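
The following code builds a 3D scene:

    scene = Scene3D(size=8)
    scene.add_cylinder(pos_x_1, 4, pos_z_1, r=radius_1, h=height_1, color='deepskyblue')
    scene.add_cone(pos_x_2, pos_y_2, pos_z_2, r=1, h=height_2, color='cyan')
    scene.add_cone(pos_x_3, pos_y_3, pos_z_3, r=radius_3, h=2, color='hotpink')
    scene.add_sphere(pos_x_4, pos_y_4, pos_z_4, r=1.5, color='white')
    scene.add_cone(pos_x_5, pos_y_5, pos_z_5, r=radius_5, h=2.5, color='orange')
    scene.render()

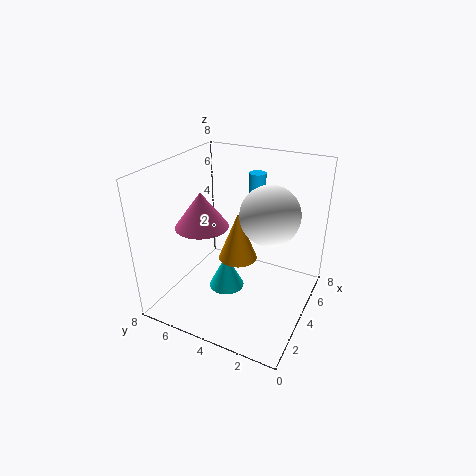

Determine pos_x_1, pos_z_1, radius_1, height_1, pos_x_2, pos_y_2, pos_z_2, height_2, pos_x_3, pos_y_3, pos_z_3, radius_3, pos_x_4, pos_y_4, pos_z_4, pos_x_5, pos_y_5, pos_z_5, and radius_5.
pos_x_1 = 6.5; pos_z_1 = 5; radius_1 = 0.5; height_1 = 2; pos_x_2 = 3.5; pos_y_2 = 4.5; pos_z_2 = 1; height_2 = 2; pos_x_3 = 3.5; pos_y_3 = 6; pos_z_3 = 4.5; radius_3 = 1.5; pos_x_4 = 3.5; pos_y_4 = 2; pos_z_4 = 6; pos_x_5 = 3; pos_y_5 = 3.5; pos_z_5 = 3.5; radius_5 = 1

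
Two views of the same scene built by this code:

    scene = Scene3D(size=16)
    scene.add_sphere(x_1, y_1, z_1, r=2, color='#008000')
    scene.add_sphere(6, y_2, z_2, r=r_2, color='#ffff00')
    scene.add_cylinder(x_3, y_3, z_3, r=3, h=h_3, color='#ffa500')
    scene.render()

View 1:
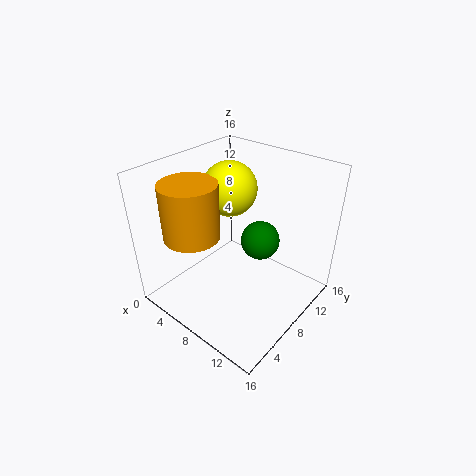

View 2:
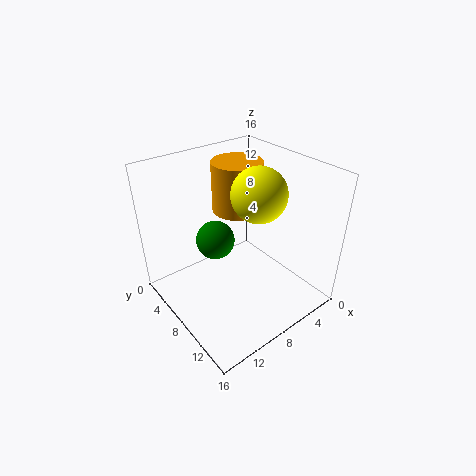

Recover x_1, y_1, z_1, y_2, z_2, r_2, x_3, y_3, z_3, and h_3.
x_1 = 11, y_1 = 8, z_1 = 9, y_2 = 9, z_2 = 13, r_2 = 3, x_3 = 5, y_3 = 4, z_3 = 9, h_3 = 6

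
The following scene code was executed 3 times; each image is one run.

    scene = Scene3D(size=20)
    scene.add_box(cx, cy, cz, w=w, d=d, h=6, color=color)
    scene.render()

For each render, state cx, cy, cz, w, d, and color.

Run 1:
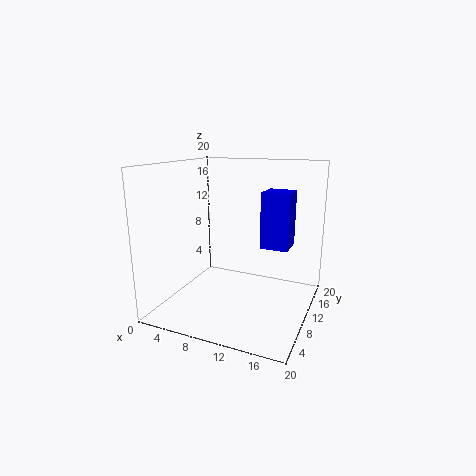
cx = 16; cy = 2; cz = 12; w = 3; d = 3; color = 'blue'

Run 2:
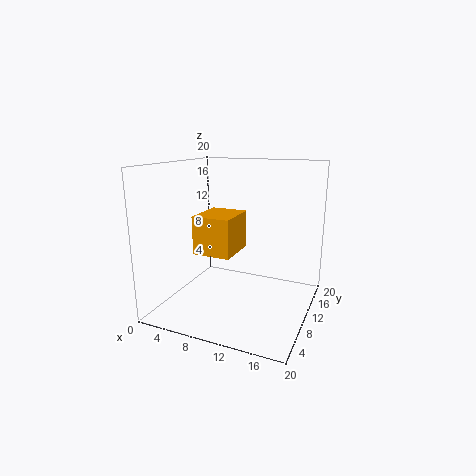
cx = 2; cy = 11; cz = 6; w = 6; d = 7; color = 'orange'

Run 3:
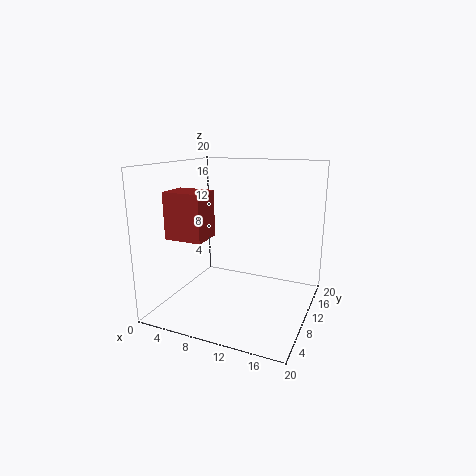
cx = 3; cy = 3; cz = 11; w = 5; d = 4; color = 'brown'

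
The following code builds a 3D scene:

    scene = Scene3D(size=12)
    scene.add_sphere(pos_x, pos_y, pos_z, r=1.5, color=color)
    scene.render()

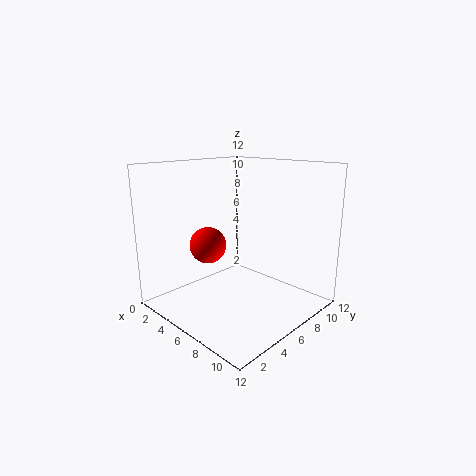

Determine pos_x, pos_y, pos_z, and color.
pos_x = 4.5, pos_y = 4, pos_z = 5.5, color = 'red'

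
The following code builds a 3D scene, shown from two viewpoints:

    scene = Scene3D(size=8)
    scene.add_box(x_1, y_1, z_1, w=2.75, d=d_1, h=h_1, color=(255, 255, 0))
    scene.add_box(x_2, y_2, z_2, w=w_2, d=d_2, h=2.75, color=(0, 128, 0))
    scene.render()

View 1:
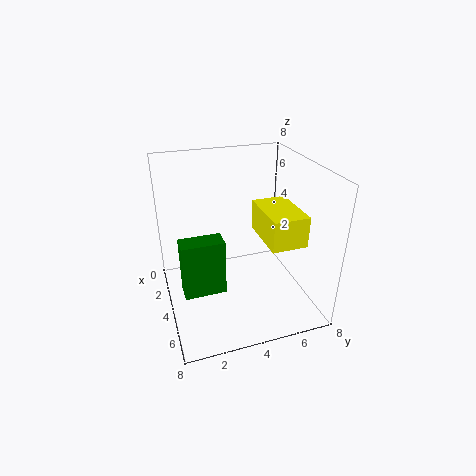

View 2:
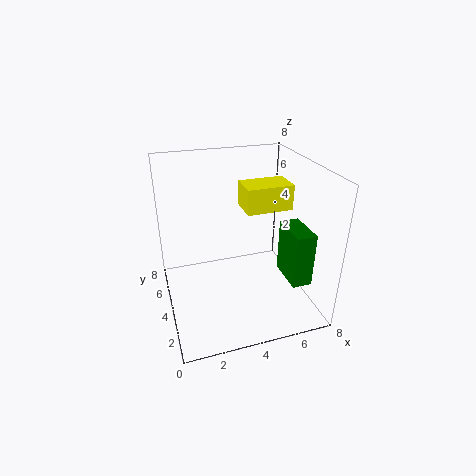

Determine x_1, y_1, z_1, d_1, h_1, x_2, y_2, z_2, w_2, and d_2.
x_1 = 4.75; y_1 = 4.5; z_1 = 5; d_1 = 1.75; h_1 = 1.5; x_2 = 5.75; y_2 = 0.5; z_2 = 2.75; w_2 = 1; d_2 = 2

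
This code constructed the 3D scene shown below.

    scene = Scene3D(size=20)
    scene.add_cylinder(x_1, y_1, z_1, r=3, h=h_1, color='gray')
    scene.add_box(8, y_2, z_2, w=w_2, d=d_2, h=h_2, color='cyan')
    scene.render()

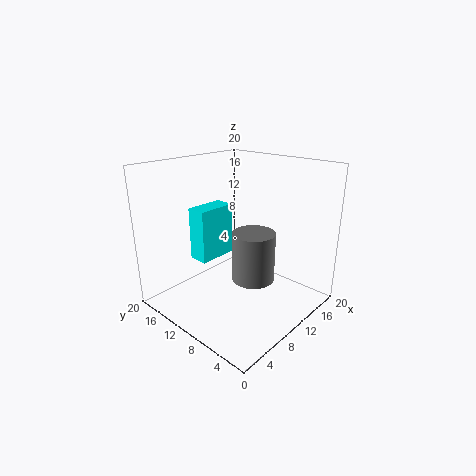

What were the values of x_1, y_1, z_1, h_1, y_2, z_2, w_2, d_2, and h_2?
x_1 = 11, y_1 = 8, z_1 = 4, h_1 = 7, y_2 = 15, z_2 = 5, w_2 = 6, d_2 = 3, h_2 = 8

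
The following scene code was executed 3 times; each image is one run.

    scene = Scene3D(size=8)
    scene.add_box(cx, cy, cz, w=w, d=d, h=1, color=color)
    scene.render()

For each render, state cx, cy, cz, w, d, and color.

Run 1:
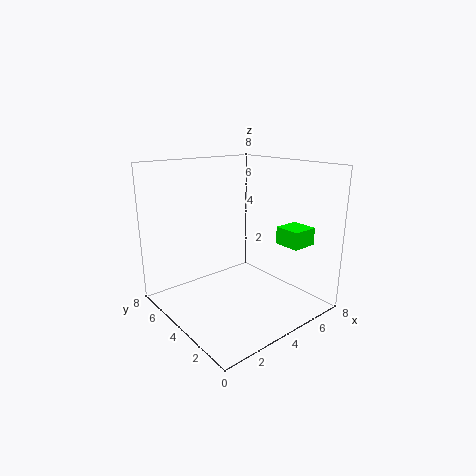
cx = 6, cy = 1.5, cz = 3.5, w = 1.5, d = 1.5, color = 'lime'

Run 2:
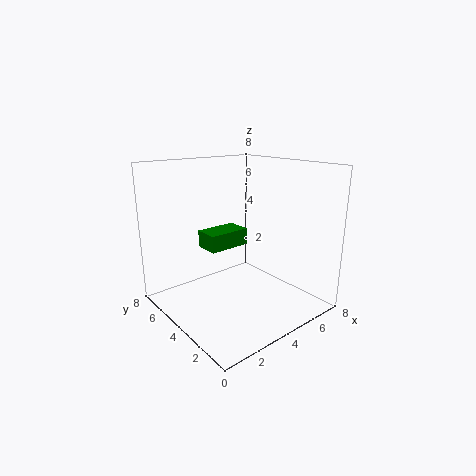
cx = 3, cy = 5, cz = 3, w = 2.5, d = 1.5, color = 'green'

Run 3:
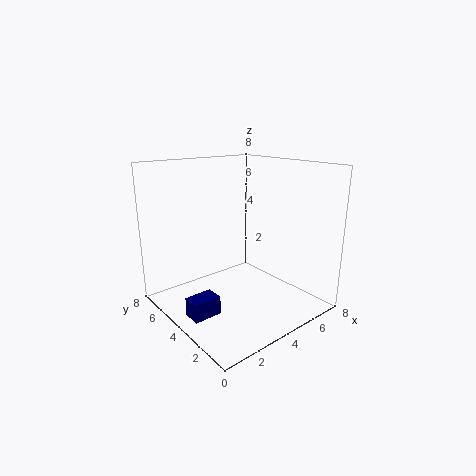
cx = 0.5, cy = 3, cz = 0.5, w = 1.5, d = 1, color = 'navy'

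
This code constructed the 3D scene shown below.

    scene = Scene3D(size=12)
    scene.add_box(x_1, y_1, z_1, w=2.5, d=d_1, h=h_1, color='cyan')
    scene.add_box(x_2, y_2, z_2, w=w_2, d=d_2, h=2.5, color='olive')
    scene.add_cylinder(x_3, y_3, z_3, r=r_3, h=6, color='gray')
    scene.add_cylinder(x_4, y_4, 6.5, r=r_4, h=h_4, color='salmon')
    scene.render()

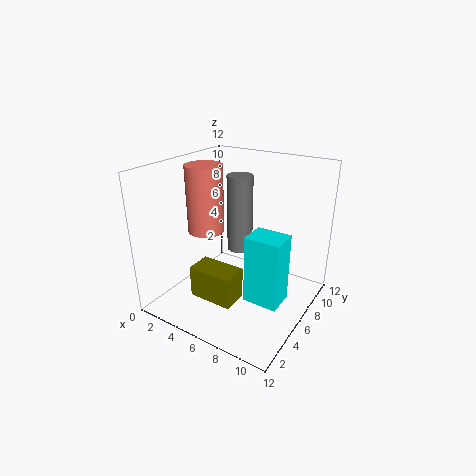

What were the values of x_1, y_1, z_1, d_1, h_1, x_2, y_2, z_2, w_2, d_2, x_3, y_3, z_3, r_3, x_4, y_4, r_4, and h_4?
x_1 = 9; y_1 = 2; z_1 = 3.5; d_1 = 2; h_1 = 5; x_2 = 4.5; y_2 = 1.5; z_2 = 2.5; w_2 = 3.5; d_2 = 2; x_3 = 6.5; y_3 = 5.5; z_3 = 5.5; r_3 = 1; x_4 = 3.5; y_4 = 5; r_4 = 1.5; h_4 = 5.5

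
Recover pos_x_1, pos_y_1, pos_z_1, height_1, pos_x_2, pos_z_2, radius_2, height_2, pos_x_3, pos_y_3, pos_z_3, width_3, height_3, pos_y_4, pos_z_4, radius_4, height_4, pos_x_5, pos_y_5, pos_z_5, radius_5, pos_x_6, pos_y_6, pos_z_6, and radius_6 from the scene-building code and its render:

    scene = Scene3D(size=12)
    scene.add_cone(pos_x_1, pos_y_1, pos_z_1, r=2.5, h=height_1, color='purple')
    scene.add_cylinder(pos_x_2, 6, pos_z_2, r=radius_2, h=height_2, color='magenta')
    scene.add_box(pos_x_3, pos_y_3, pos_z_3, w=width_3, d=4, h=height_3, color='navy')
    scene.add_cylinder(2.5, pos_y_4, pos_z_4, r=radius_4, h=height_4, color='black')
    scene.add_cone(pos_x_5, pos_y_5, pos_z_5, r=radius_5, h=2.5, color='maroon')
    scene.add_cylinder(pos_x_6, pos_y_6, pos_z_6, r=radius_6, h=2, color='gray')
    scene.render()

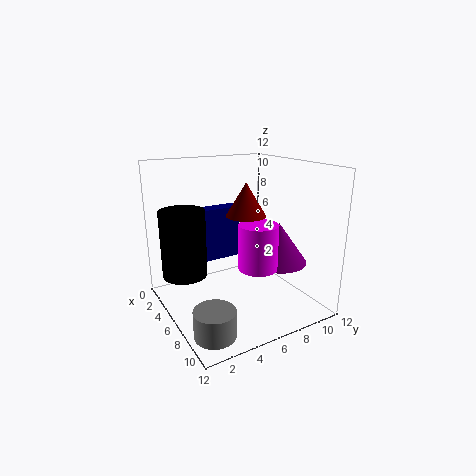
pos_x_1 = 7
pos_y_1 = 9.5
pos_z_1 = 3.5
height_1 = 3.5
pos_x_2 = 9
pos_z_2 = 4.5
radius_2 = 1.5
height_2 = 3.5
pos_x_3 = 0.5
pos_y_3 = 4.5
pos_z_3 = 2.5
width_3 = 1.5
height_3 = 5
pos_y_4 = 2.5
pos_z_4 = 2
radius_4 = 2
height_4 = 6
pos_x_5 = 8
pos_y_5 = 5.5
pos_z_5 = 8.5
radius_5 = 1.5
pos_x_6 = 10.5
pos_y_6 = 1.5
pos_z_6 = 1
radius_6 = 1.5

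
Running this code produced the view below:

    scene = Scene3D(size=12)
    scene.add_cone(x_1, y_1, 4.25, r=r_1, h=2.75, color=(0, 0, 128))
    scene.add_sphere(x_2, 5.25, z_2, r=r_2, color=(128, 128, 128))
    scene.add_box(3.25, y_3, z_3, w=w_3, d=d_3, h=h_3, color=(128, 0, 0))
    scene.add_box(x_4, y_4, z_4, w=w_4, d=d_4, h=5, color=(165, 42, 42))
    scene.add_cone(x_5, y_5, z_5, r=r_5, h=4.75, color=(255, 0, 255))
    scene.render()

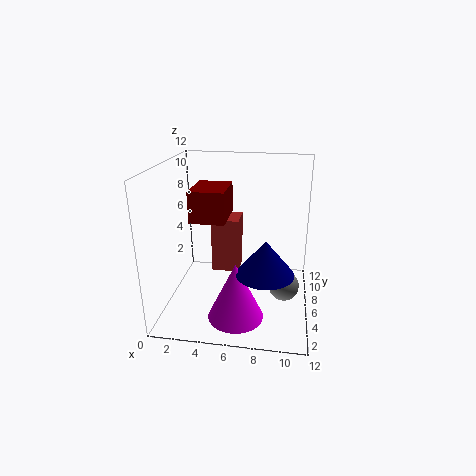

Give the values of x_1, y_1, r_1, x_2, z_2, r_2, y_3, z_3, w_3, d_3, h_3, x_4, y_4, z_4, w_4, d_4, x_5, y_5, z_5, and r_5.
x_1 = 8.5
y_1 = 3.5
r_1 = 2.25
x_2 = 10
z_2 = 2.25
r_2 = 1.25
y_3 = 1.75
z_3 = 8.75
w_3 = 2.5
d_3 = 3.25
h_3 = 2.25
x_4 = 3.25
y_4 = 7.75
z_4 = 1.75
w_4 = 2.5
d_4 = 2.5
x_5 = 6.25
y_5 = 3.25
z_5 = 0.25
r_5 = 2.25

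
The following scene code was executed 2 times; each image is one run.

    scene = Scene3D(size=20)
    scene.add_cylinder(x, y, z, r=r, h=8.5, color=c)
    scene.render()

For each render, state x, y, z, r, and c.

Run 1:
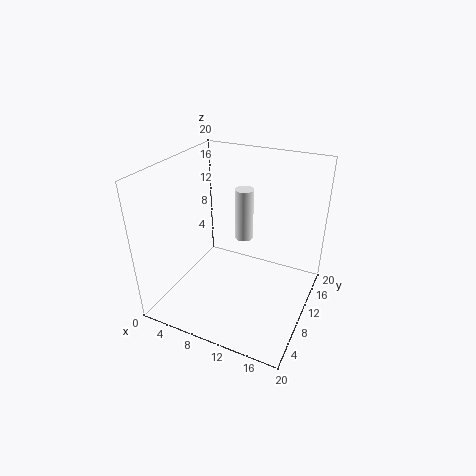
x = 7.5; y = 17.5; z = 5.5; r = 1.5; c = 'white'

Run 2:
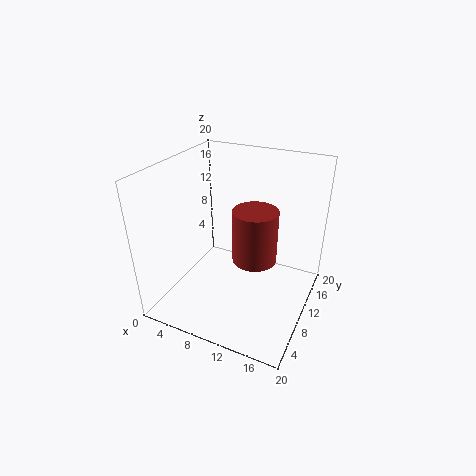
x = 10.5; y = 15; z = 3.5; r = 3.5; c = 'brown'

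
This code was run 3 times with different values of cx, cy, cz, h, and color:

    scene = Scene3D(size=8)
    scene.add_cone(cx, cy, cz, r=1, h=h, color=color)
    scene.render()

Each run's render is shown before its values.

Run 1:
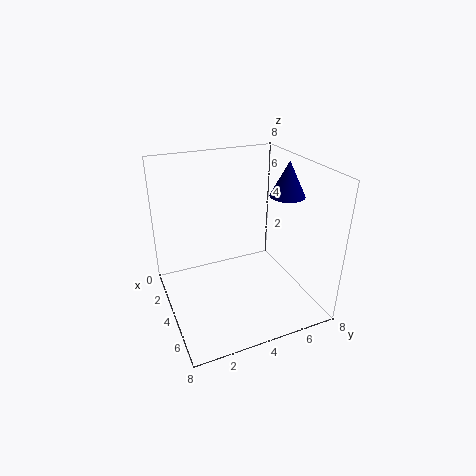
cx = 4
cy = 7
cz = 6
h = 2
color = 'navy'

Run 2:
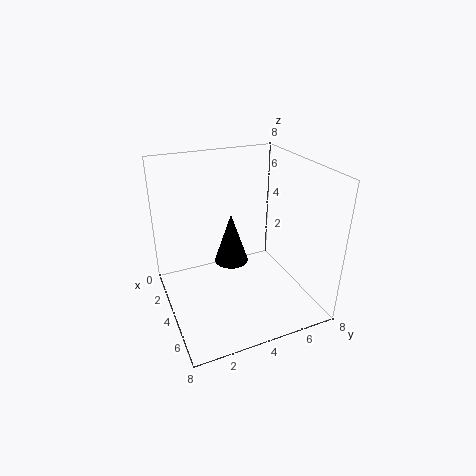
cx = 3
cy = 4
cz = 2
h = 3
color = 'black'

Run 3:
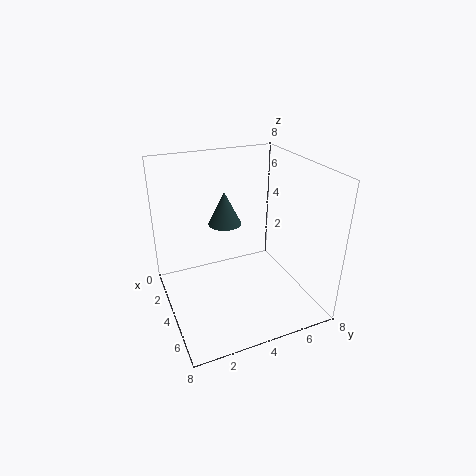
cx = 2
cy = 4
cz = 4
h = 2
color = 'darkslategray'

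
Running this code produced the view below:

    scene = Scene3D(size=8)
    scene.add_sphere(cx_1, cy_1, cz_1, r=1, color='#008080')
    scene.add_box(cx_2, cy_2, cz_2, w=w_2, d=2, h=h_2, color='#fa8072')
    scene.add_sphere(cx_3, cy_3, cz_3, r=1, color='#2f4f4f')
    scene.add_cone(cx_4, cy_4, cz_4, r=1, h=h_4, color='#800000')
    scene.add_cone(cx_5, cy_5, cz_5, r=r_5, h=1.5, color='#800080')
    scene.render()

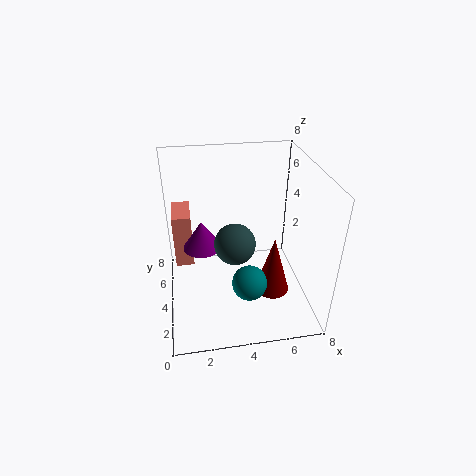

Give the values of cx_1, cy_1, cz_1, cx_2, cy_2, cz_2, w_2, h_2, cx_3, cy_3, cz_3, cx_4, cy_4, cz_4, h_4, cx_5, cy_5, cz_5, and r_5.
cx_1 = 4.5
cy_1 = 3
cz_1 = 1.5
cx_2 = 0.5
cy_2 = 4
cz_2 = 2.5
w_2 = 1
h_2 = 3
cx_3 = 3.5
cy_3 = 2
cz_3 = 5
cx_4 = 6
cy_4 = 3.5
cz_4 = 0.5
h_4 = 3.5
cx_5 = 2
cy_5 = 3.5
cz_5 = 4
r_5 = 1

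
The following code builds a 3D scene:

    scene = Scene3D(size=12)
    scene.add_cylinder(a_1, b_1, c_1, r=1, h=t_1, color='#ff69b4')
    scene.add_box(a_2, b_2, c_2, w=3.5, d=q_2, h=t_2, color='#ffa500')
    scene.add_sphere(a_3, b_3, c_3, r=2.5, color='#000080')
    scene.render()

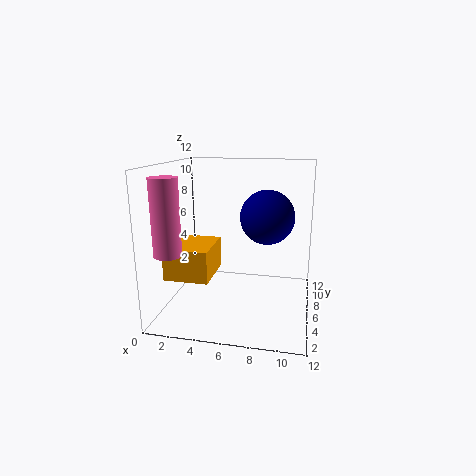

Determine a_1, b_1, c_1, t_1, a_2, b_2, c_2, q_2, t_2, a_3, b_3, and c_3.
a_1 = 2, b_1 = 1, c_1 = 6, t_1 = 5.5, a_2 = 1, b_2 = 2, c_2 = 3.5, q_2 = 4, t_2 = 2.5, a_3 = 8, b_3 = 9.5, c_3 = 7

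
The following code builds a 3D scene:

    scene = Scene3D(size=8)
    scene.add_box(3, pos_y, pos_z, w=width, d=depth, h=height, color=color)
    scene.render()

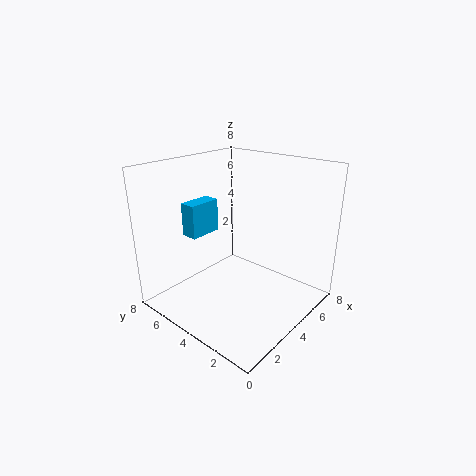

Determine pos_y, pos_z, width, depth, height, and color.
pos_y = 6.5
pos_z = 3.5
width = 2
depth = 1
height = 2
color = 'deepskyblue'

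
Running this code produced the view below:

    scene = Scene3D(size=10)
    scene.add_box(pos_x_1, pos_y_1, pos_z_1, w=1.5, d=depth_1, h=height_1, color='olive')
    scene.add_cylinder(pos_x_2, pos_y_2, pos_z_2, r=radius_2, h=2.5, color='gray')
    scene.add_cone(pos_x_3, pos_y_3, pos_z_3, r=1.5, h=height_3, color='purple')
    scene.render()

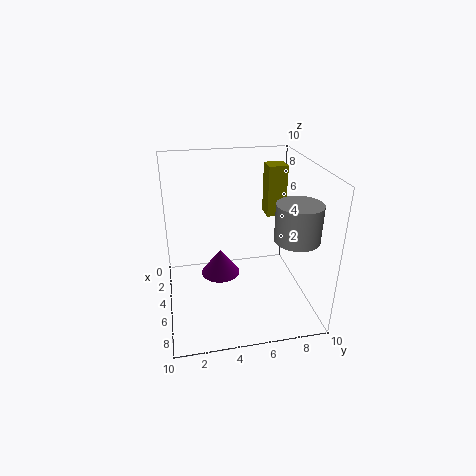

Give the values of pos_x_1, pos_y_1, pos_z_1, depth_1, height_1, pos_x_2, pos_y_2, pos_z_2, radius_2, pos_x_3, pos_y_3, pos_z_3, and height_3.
pos_x_1 = 0.5; pos_y_1 = 8; pos_z_1 = 5; depth_1 = 1.5; height_1 = 4; pos_x_2 = 7; pos_y_2 = 8.5; pos_z_2 = 5.5; radius_2 = 1.5; pos_x_3 = 3; pos_y_3 = 4; pos_z_3 = 1; height_3 = 2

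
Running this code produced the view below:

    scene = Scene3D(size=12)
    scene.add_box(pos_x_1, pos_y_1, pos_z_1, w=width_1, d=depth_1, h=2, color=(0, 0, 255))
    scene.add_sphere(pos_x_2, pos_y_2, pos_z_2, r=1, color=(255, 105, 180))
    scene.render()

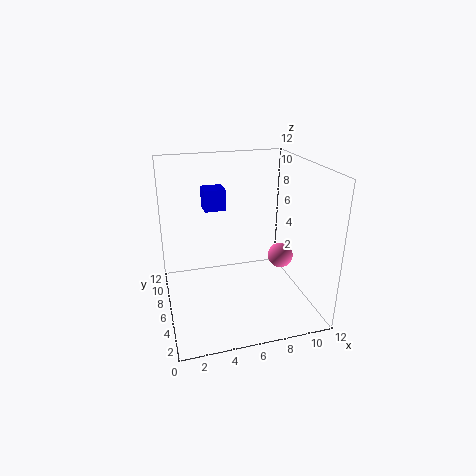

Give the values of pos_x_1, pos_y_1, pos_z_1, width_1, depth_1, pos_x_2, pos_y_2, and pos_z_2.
pos_x_1 = 4
pos_y_1 = 10
pos_z_1 = 7
width_1 = 2
depth_1 = 2
pos_x_2 = 9
pos_y_2 = 4
pos_z_2 = 5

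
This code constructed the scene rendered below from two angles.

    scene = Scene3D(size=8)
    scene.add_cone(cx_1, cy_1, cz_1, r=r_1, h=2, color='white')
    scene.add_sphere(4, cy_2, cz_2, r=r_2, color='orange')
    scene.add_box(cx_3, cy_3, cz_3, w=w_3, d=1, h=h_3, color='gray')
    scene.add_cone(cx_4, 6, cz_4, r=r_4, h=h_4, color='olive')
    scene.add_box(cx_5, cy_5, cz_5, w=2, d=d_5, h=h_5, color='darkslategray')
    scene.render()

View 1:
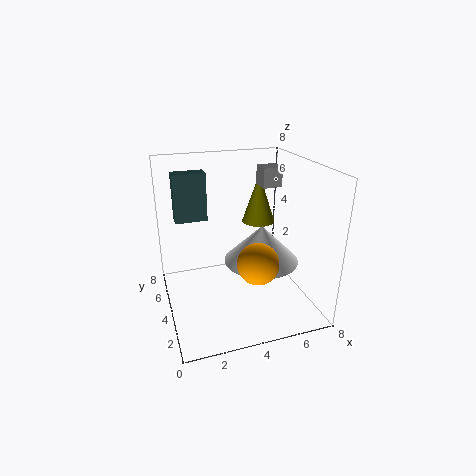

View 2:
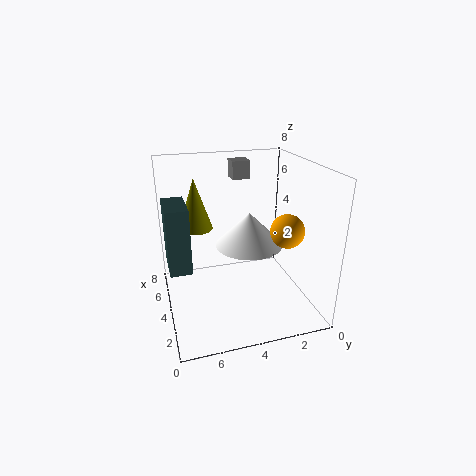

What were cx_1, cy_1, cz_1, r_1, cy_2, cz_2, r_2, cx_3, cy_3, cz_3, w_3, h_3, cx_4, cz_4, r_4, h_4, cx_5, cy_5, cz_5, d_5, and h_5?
cx_1 = 5; cy_1 = 3; cz_1 = 3; r_1 = 2; cy_2 = 1; cz_2 = 4; r_2 = 1; cx_3 = 5; cy_3 = 3; cz_3 = 7; w_3 = 1; h_3 = 1; cx_4 = 6; cz_4 = 4; r_4 = 1; h_4 = 3; cx_5 = 1; cy_5 = 7; cz_5 = 4; d_5 = 1; h_5 = 3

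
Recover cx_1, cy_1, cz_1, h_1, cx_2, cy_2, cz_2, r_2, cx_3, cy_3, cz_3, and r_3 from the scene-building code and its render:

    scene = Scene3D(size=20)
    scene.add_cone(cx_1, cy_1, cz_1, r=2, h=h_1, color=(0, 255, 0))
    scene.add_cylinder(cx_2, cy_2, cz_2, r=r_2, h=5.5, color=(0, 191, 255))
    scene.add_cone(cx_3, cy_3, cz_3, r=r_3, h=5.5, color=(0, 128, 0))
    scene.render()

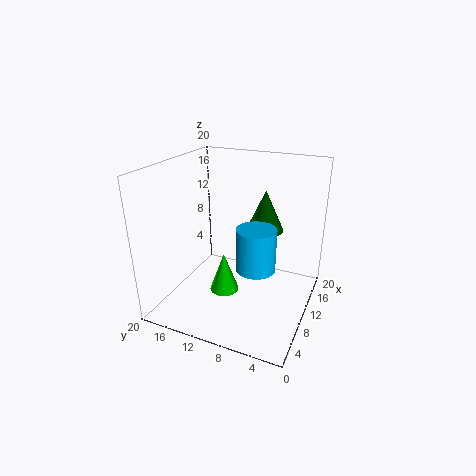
cx_1 = 7.5, cy_1 = 11, cz_1 = 3, h_1 = 5.5, cx_2 = 6.5, cy_2 = 6, cz_2 = 8, r_2 = 2.5, cx_3 = 11, cy_3 = 6.5, cz_3 = 11.5, r_3 = 2.5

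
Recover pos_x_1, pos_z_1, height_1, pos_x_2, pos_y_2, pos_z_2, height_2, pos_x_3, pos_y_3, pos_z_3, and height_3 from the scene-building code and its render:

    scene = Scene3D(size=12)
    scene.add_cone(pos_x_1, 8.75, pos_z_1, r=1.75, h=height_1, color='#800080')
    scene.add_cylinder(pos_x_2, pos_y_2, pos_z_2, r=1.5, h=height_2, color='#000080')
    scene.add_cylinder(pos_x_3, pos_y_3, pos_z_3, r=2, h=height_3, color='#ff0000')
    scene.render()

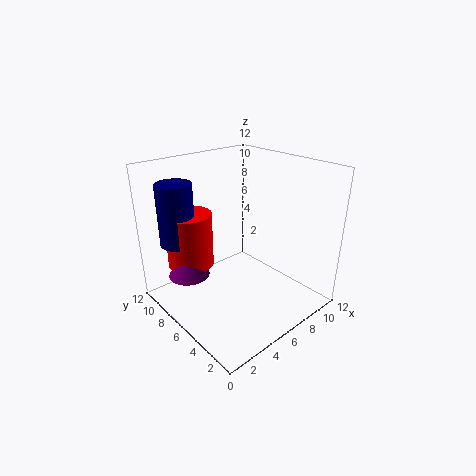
pos_x_1 = 2.75; pos_z_1 = 2.5; height_1 = 3; pos_x_2 = 2.5; pos_y_2 = 9.75; pos_z_2 = 5.25; height_2 = 5.25; pos_x_3 = 3.5; pos_y_3 = 9.5; pos_z_3 = 3; height_3 = 4.75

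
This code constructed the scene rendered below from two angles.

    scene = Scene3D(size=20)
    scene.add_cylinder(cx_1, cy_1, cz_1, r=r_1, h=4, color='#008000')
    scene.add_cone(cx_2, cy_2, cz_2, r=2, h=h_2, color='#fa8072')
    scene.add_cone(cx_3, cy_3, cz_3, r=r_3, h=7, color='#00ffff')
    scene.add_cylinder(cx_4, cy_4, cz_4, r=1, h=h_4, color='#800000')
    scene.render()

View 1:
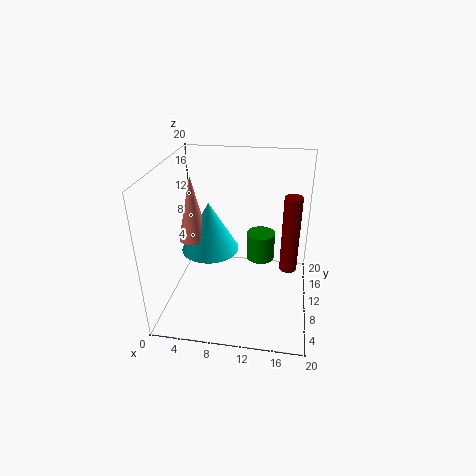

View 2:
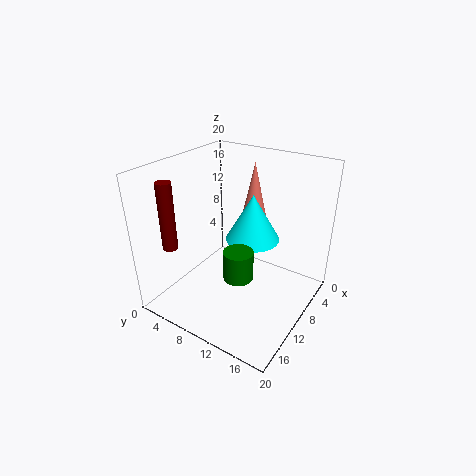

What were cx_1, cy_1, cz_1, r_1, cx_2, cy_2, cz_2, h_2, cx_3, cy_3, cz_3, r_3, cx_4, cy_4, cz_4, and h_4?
cx_1 = 13, cy_1 = 12, cz_1 = 6, r_1 = 2, cx_2 = 4, cy_2 = 9, cz_2 = 10, h_2 = 9, cx_3 = 6, cy_3 = 10, cz_3 = 8, r_3 = 4, cx_4 = 17, cy_4 = 4, cz_4 = 10, h_4 = 9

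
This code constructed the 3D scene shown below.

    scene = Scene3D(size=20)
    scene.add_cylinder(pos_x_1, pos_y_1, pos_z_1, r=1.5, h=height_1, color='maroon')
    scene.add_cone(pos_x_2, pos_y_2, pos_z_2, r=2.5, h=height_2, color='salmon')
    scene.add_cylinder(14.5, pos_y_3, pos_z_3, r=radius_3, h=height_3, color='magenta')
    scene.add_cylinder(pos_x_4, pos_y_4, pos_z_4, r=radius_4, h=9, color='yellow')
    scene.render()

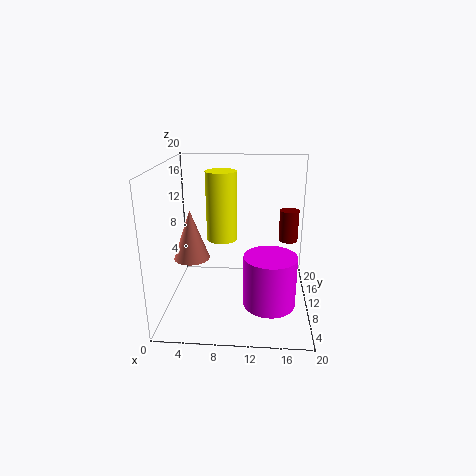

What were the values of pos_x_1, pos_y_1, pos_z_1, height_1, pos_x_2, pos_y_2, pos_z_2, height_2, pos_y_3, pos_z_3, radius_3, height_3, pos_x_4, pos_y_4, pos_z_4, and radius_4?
pos_x_1 = 17.5, pos_y_1 = 17, pos_z_1 = 7, height_1 = 5, pos_x_2 = 3.5, pos_y_2 = 9.5, pos_z_2 = 7, height_2 = 7, pos_y_3 = 6.5, pos_z_3 = 2, radius_3 = 3.5, height_3 = 7, pos_x_4 = 8, pos_y_4 = 8.5, pos_z_4 = 10.5, radius_4 = 2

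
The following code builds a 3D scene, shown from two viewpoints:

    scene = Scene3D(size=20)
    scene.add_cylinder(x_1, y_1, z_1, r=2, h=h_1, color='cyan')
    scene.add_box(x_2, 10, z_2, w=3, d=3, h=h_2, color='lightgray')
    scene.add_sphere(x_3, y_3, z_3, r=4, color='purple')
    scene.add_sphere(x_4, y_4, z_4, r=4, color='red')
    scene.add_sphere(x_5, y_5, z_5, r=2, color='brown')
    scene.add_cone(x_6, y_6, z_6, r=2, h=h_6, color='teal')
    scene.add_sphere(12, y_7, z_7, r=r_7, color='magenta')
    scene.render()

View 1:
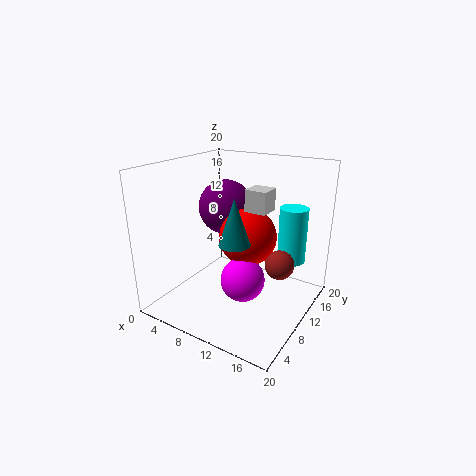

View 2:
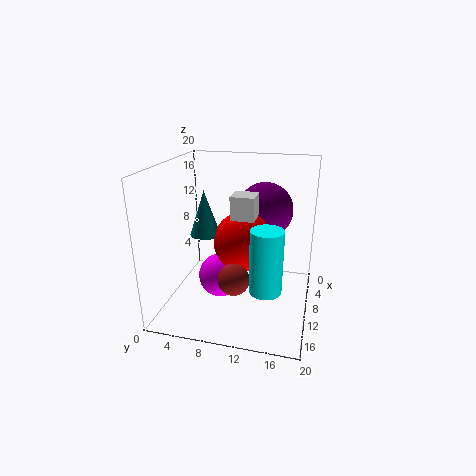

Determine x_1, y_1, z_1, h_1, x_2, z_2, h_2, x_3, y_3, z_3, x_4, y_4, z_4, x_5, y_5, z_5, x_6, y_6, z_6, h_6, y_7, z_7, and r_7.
x_1 = 16; y_1 = 15; z_1 = 6; h_1 = 8; x_2 = 11; z_2 = 14; h_2 = 3; x_3 = 6; y_3 = 13; z_3 = 13; x_4 = 11; y_4 = 11; z_4 = 10; x_5 = 16; y_5 = 11; z_5 = 7; x_6 = 12; y_6 = 6; z_6 = 11; h_6 = 6; y_7 = 8; z_7 = 5; r_7 = 3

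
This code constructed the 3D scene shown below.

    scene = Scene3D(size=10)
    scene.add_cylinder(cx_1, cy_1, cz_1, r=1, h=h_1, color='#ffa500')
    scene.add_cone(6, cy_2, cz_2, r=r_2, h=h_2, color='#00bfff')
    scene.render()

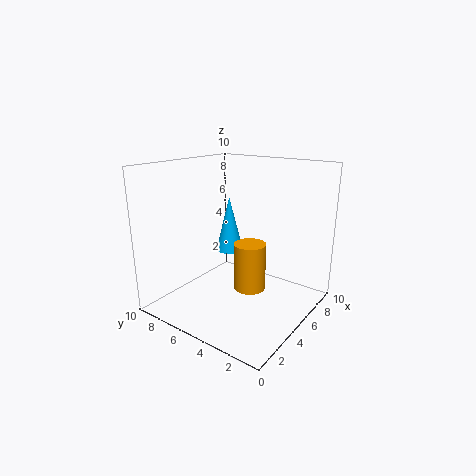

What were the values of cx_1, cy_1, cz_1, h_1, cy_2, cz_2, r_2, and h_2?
cx_1 = 3.5; cy_1 = 3; cz_1 = 2.5; h_1 = 3; cy_2 = 6.5; cz_2 = 3.5; r_2 = 1; h_2 = 4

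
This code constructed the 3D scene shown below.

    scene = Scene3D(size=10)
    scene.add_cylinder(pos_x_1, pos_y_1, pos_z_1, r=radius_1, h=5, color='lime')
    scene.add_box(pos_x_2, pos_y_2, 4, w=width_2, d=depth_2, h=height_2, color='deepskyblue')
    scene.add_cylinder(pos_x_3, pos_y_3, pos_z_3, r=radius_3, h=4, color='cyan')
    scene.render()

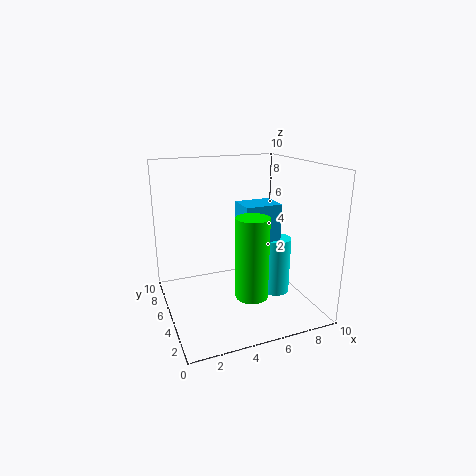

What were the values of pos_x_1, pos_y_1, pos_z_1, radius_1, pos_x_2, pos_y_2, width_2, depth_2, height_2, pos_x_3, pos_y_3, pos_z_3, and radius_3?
pos_x_1 = 4.5
pos_y_1 = 1.5
pos_z_1 = 2.5
radius_1 = 1
pos_x_2 = 5
pos_y_2 = 3.5
width_2 = 2.5
depth_2 = 2
height_2 = 3.5
pos_x_3 = 7.5
pos_y_3 = 4
pos_z_3 = 1
radius_3 = 1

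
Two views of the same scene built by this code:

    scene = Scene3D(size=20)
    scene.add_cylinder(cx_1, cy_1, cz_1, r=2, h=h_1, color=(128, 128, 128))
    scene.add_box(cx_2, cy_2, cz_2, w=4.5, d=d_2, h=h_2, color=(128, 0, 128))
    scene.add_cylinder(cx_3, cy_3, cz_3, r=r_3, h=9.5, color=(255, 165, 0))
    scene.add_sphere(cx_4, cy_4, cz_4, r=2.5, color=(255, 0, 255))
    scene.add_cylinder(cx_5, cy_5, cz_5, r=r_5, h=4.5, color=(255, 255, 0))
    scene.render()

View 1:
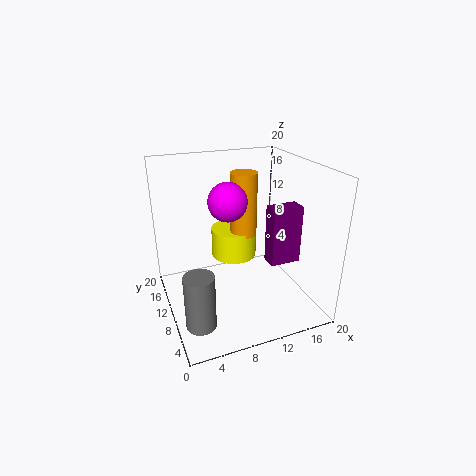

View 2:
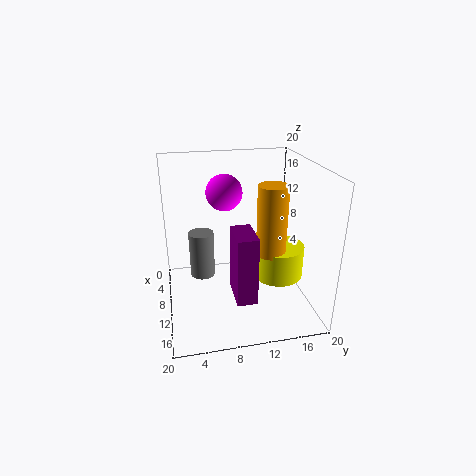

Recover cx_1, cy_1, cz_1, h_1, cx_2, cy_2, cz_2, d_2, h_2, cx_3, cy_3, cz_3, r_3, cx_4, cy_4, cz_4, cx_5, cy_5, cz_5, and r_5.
cx_1 = 3, cy_1 = 5.5, cz_1 = 0.5, h_1 = 7.5, cx_2 = 14.5, cy_2 = 8, cz_2 = 5.5, d_2 = 2.5, h_2 = 8.5, cx_3 = 12.5, cy_3 = 14, cz_3 = 8.5, r_3 = 2, cx_4 = 8, cy_4 = 8.5, cz_4 = 16, cx_5 = 11.5, cy_5 = 15.5, cz_5 = 4.5, r_5 = 3.5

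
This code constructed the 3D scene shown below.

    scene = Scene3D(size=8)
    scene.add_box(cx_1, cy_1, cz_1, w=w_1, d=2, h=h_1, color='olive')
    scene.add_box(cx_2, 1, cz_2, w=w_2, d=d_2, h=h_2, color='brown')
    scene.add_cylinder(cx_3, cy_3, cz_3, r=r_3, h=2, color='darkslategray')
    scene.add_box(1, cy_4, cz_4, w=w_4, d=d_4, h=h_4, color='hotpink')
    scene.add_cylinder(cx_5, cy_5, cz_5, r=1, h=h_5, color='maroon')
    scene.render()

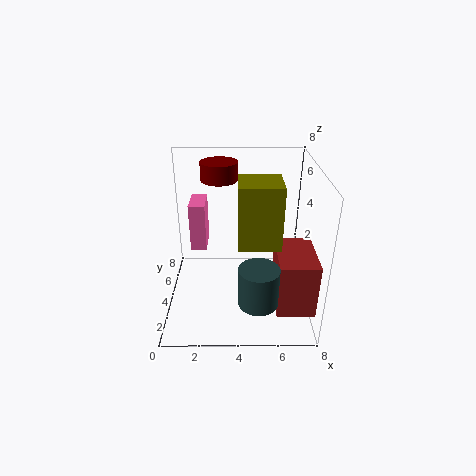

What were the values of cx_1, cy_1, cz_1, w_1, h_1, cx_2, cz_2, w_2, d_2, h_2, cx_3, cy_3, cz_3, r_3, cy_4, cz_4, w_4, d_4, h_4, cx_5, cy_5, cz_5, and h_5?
cx_1 = 4
cy_1 = 1
cz_1 = 5
w_1 = 2
h_1 = 3
cx_2 = 6
cz_2 = 1
w_2 = 2
d_2 = 3
h_2 = 3
cx_3 = 5
cy_3 = 1
cz_3 = 2
r_3 = 1
cy_4 = 6
cz_4 = 2
w_4 = 1
d_4 = 2
h_4 = 3
cx_5 = 3
cy_5 = 5
cz_5 = 7
h_5 = 1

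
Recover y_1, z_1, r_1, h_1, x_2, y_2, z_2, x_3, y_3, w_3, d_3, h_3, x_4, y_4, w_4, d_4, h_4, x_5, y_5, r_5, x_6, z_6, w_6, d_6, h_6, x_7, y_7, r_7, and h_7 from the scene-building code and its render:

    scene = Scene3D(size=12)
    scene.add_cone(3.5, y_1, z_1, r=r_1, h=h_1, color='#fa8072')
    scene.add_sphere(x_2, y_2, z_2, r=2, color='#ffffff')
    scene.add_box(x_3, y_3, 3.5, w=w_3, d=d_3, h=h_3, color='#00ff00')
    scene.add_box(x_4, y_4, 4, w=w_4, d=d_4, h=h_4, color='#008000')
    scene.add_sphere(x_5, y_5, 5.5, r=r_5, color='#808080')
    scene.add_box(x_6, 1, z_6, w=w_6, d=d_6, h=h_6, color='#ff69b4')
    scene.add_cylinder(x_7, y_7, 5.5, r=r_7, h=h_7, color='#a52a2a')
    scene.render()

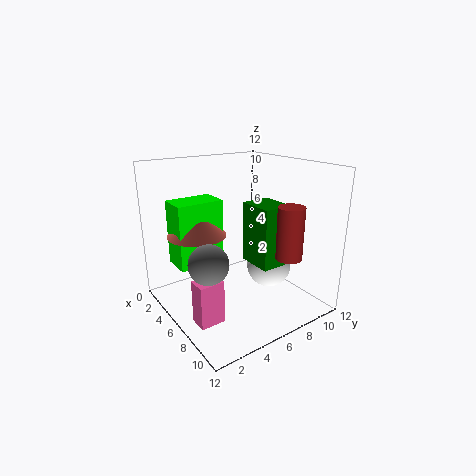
y_1 = 3.5
z_1 = 6
r_1 = 2.5
h_1 = 2.5
x_2 = 6
y_2 = 9.5
z_2 = 2.5
x_3 = 2
y_3 = 1.5
w_3 = 2.5
d_3 = 4
h_3 = 5.5
x_4 = 6
y_4 = 6.5
w_4 = 3
d_4 = 2.5
h_4 = 5
x_5 = 8
y_5 = 2
r_5 = 1.5
x_6 = 7
z_6 = 0.5
w_6 = 1.5
d_6 = 2
h_6 = 3.5
x_7 = 10.5
y_7 = 7.5
r_7 = 1
h_7 = 4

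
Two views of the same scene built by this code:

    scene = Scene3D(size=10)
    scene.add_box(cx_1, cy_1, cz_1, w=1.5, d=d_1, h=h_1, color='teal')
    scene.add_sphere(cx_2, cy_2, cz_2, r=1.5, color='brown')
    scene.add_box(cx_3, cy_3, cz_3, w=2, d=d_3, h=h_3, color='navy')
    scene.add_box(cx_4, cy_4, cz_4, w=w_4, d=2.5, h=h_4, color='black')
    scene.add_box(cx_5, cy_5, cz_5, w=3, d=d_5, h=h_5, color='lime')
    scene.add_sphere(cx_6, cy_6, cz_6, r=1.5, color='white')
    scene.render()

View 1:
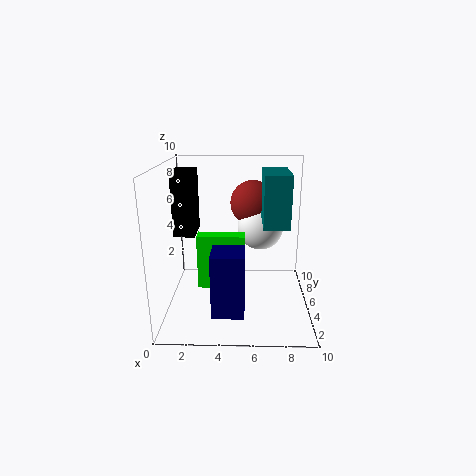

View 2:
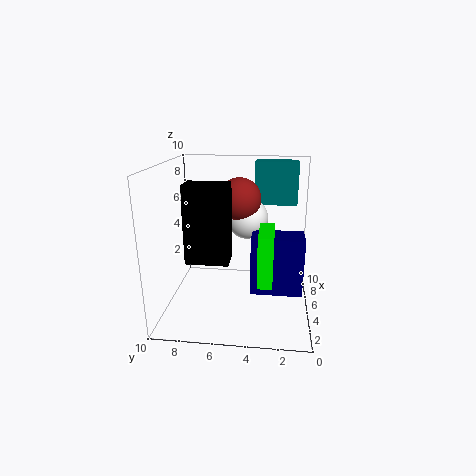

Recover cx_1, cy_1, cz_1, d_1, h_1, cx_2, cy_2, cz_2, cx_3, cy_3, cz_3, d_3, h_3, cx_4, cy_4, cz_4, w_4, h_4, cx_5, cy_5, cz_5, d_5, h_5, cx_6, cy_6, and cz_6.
cx_1 = 6.5; cy_1 = 1; cz_1 = 7; d_1 = 3; h_1 = 3; cx_2 = 6; cy_2 = 5; cz_2 = 7.5; cx_3 = 3.5; cy_3 = 0.5; cz_3 = 1.5; d_3 = 3.5; h_3 = 4; cx_4 = 0.5; cy_4 = 5; cz_4 = 5; w_4 = 1.5; h_4 = 4.5; cx_5 = 2.5; cy_5 = 2.5; cz_5 = 2.5; d_5 = 1; h_5 = 3.5; cx_6 = 6.5; cy_6 = 4.5; cz_6 = 6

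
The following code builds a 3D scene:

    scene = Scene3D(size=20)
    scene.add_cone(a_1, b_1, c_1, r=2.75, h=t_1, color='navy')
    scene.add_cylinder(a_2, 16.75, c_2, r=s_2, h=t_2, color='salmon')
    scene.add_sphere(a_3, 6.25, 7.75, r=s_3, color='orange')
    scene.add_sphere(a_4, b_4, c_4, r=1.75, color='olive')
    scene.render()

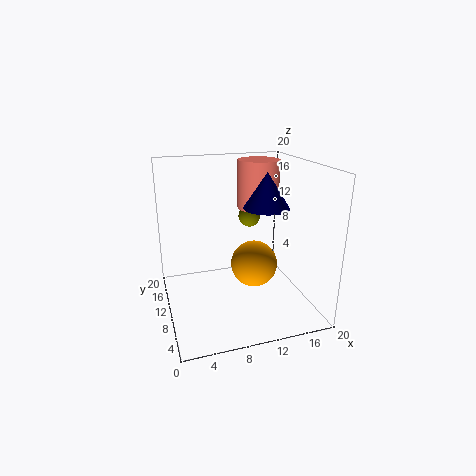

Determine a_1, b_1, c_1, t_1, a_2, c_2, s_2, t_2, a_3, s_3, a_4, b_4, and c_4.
a_1 = 11.75, b_1 = 4.5, c_1 = 15.75, t_1 = 4.25, a_2 = 15.5, c_2 = 12, s_2 = 3.25, t_2 = 7.5, a_3 = 11, s_3 = 3, a_4 = 14.25, b_4 = 17.25, c_4 = 10.5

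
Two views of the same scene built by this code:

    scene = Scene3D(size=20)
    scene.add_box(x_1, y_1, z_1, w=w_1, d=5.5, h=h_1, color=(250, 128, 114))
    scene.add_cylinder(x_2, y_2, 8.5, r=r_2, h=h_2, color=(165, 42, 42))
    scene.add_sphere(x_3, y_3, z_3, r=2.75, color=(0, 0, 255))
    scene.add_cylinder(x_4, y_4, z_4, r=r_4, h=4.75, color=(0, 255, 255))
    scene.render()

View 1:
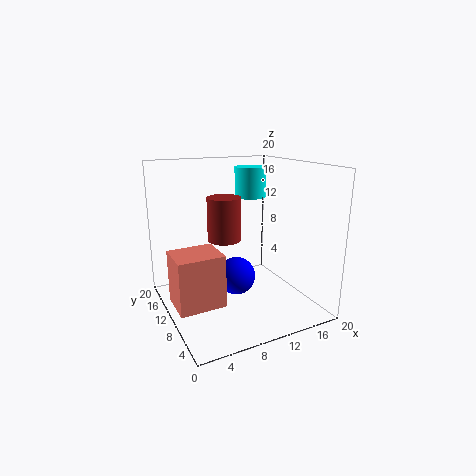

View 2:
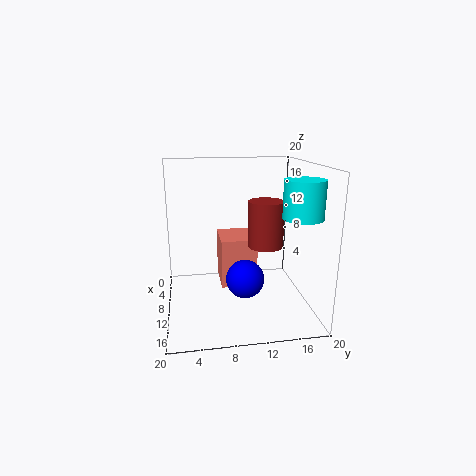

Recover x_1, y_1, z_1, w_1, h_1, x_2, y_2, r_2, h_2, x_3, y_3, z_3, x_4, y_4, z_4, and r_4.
x_1 = 0.75, y_1 = 8, z_1 = 1, w_1 = 6.5, h_1 = 7.5, x_2 = 9.75, y_2 = 14, r_2 = 2.5, h_2 = 6.5, x_3 = 10.25, y_3 = 11, z_3 = 3.75, x_4 = 15.75, y_4 = 17, z_4 = 14, r_4 = 2.5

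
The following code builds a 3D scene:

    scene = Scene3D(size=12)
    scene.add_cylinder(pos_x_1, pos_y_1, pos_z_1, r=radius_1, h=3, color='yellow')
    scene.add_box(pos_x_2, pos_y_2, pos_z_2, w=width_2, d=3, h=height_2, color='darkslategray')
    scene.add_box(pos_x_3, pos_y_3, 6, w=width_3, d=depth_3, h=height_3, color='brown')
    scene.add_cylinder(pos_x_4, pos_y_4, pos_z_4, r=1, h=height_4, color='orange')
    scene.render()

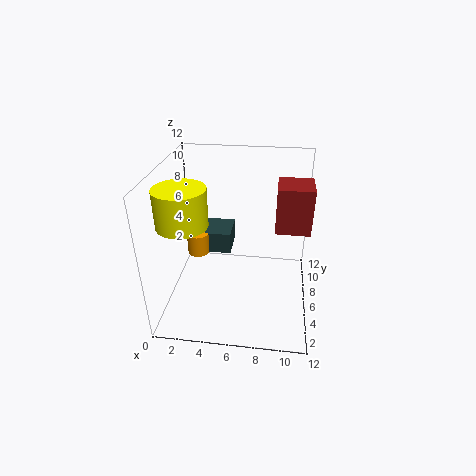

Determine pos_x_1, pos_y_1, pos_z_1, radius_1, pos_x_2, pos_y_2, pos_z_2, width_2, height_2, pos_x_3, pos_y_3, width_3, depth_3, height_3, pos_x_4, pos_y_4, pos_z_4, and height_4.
pos_x_1 = 2, pos_y_1 = 4, pos_z_1 = 8, radius_1 = 2, pos_x_2 = 1, pos_y_2 = 8, pos_z_2 = 3, width_2 = 4, height_2 = 2, pos_x_3 = 9, pos_y_3 = 7, width_3 = 3, depth_3 = 3, height_3 = 4, pos_x_4 = 2, pos_y_4 = 8, pos_z_4 = 3, height_4 = 2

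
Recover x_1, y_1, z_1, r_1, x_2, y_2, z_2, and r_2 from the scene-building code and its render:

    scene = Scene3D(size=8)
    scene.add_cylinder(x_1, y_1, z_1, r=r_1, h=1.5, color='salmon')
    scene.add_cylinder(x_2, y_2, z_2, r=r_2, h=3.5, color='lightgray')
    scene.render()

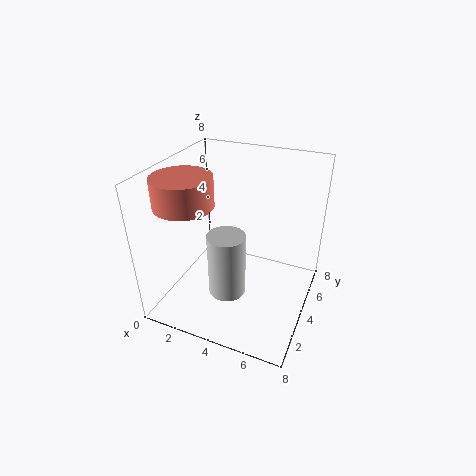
x_1 = 2
y_1 = 2
z_1 = 6.5
r_1 = 1.5
x_2 = 4
y_2 = 2.5
z_2 = 1.5
r_2 = 1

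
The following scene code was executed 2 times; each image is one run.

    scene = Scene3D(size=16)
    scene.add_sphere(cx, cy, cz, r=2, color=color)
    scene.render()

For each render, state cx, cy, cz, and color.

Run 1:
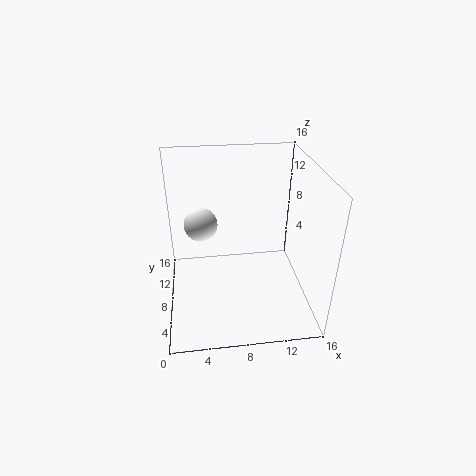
cx = 4, cy = 11.5, cz = 8, color = 'white'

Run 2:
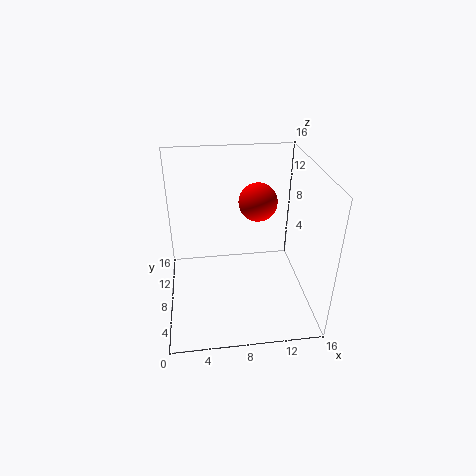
cx = 10, cy = 7.5, cz = 12.5, color = 'red'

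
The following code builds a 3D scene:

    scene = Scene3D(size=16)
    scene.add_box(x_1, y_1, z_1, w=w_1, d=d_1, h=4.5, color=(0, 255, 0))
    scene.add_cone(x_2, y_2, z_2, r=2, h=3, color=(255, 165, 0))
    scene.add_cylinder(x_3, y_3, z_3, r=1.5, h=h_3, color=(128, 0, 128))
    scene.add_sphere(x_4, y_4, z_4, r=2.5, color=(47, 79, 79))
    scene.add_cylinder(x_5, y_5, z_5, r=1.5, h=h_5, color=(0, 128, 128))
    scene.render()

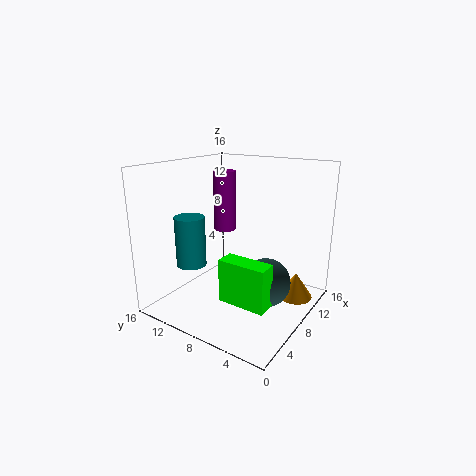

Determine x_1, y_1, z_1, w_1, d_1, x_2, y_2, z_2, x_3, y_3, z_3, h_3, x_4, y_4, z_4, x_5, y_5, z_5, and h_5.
x_1 = 3, y_1 = 2, z_1 = 3, w_1 = 2, d_1 = 5, x_2 = 12, y_2 = 2.5, z_2 = 0.5, x_3 = 14.5, y_3 = 14.5, z_3 = 6, h_3 = 8, x_4 = 6.5, y_4 = 3.5, z_4 = 4.5, x_5 = 2.5, y_5 = 10, z_5 = 6.5, h_5 = 5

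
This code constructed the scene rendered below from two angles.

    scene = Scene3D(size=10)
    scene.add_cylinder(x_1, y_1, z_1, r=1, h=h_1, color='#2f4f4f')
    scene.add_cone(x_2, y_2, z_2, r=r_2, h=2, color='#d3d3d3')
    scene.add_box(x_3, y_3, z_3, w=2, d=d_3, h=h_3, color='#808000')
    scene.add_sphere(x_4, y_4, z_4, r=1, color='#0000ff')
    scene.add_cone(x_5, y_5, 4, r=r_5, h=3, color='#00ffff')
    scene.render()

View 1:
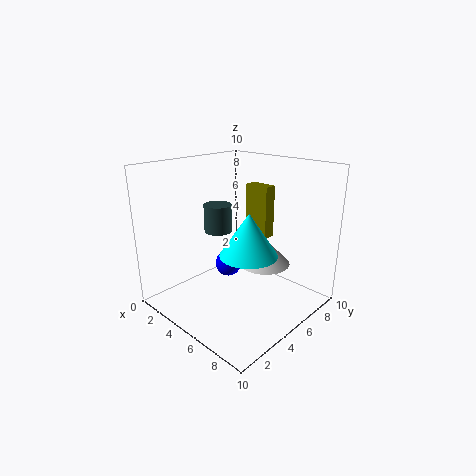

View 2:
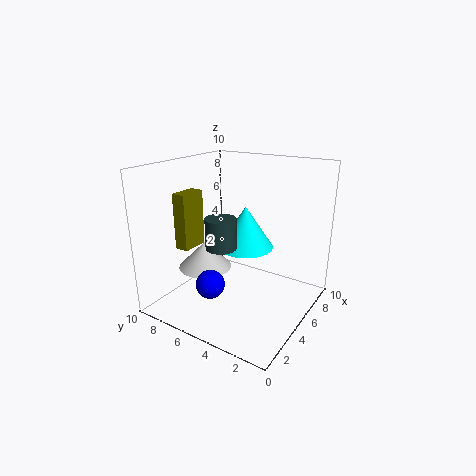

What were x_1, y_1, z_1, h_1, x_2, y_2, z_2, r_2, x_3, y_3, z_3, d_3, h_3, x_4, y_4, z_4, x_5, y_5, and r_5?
x_1 = 3, y_1 = 5, z_1 = 5, h_1 = 2, x_2 = 5, y_2 = 8, z_2 = 2, r_2 = 2, x_3 = 3, y_3 = 8, z_3 = 4, d_3 = 1, h_3 = 4, x_4 = 3, y_4 = 6, z_4 = 2, x_5 = 6, y_5 = 5, r_5 = 2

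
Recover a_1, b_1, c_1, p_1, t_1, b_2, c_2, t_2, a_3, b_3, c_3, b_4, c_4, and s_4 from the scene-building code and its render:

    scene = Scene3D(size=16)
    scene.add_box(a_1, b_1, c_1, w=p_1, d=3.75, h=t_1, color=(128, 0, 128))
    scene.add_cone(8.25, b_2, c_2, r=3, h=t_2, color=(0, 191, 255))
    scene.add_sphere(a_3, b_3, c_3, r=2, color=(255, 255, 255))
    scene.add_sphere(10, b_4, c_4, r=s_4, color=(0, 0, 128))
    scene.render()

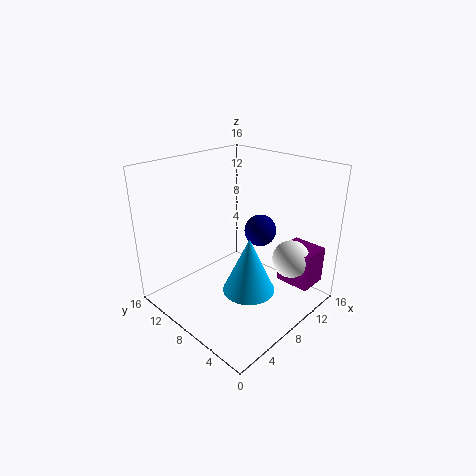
a_1 = 10.25
b_1 = 0.25
c_1 = 3.5
p_1 = 3.25
t_1 = 4
b_2 = 6.5
c_2 = 1.75
t_2 = 6.5
a_3 = 10.5
b_3 = 2.5
c_3 = 6.5
b_4 = 6.5
c_4 = 8.75
s_4 = 1.75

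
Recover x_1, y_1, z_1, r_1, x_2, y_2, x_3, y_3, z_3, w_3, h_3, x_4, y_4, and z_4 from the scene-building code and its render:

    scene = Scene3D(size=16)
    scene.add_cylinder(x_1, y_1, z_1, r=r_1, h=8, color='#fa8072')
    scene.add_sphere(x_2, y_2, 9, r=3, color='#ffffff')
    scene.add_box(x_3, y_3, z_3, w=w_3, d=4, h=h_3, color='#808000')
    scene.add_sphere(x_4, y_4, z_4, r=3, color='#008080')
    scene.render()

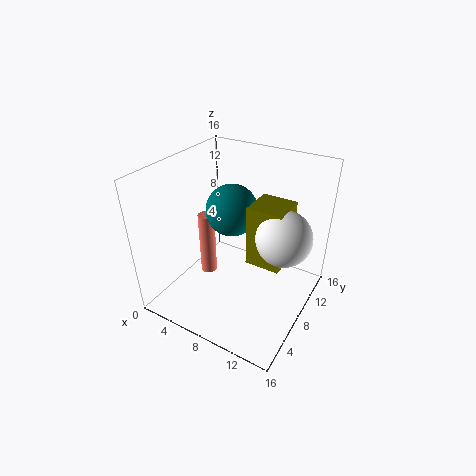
x_1 = 3, y_1 = 9, z_1 = 1, r_1 = 1, x_2 = 13, y_2 = 9, x_3 = 9, y_3 = 8, z_3 = 5, w_3 = 4, h_3 = 7, x_4 = 6, y_4 = 10, z_4 = 10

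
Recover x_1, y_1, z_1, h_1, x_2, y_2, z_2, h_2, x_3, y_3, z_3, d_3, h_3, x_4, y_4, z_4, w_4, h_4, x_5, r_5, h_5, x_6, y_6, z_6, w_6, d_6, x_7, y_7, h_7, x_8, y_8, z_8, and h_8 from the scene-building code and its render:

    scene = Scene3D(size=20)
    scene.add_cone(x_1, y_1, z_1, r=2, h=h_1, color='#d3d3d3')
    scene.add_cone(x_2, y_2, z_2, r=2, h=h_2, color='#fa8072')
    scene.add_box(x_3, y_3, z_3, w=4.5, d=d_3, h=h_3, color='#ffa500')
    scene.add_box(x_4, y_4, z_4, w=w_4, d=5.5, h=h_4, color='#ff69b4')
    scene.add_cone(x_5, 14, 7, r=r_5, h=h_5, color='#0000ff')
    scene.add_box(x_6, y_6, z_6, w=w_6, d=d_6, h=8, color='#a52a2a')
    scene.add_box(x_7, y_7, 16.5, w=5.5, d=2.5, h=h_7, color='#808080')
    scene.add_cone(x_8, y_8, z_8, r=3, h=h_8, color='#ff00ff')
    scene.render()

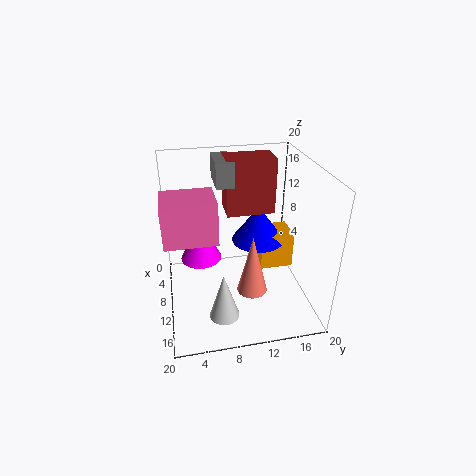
x_1 = 15.5, y_1 = 7, z_1 = 1.5, h_1 = 6.5, x_2 = 14.5, y_2 = 11, z_2 = 4.5, h_2 = 8, x_3 = 4, y_3 = 14, z_3 = 3, d_3 = 5, h_3 = 5.5, x_4 = 15.5, y_4 = 0.5, z_4 = 15.5, w_4 = 4.5, h_4 = 4.5, x_5 = 6, r_5 = 4, h_5 = 5.5, x_6 = 3, y_6 = 9, z_6 = 12, w_6 = 4.5, d_6 = 7, x_7 = 2.5, y_7 = 7.5, h_7 = 3.5, x_8 = 7, y_8 = 5, z_8 = 5.5, h_8 = 6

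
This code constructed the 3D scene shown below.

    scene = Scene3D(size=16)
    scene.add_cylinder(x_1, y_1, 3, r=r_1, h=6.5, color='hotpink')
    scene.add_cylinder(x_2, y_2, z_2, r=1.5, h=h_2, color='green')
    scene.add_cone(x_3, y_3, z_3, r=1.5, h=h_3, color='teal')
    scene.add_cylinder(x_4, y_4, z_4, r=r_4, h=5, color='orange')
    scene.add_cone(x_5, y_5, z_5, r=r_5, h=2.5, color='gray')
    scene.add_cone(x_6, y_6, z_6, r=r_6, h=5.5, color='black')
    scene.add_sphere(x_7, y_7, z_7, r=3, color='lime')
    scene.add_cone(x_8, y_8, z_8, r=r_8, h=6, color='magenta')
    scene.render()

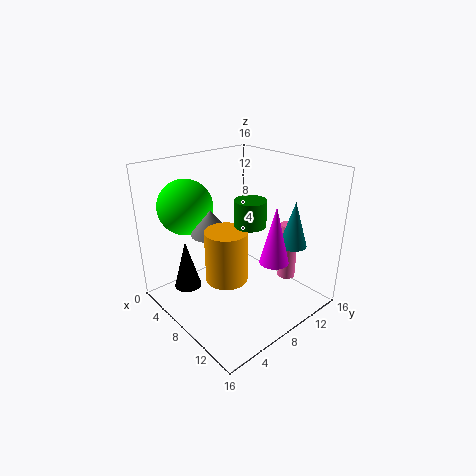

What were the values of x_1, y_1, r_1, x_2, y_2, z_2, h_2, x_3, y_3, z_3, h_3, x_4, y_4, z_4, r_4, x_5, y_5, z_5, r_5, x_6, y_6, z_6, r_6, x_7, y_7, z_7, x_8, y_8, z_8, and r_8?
x_1 = 11.5
y_1 = 12.5
r_1 = 1
x_2 = 12
y_2 = 6
z_2 = 11.5
h_2 = 2.5
x_3 = 12.5
y_3 = 12
z_3 = 7.5
h_3 = 5
x_4 = 11.5
y_4 = 3.5
z_4 = 6.5
r_4 = 2
x_5 = 8.5
y_5 = 4
z_5 = 10
r_5 = 2
x_6 = 5
y_6 = 3
z_6 = 2.5
r_6 = 1.5
x_7 = 4
y_7 = 4
z_7 = 11.5
x_8 = 13
y_8 = 8.5
z_8 = 7
r_8 = 1.5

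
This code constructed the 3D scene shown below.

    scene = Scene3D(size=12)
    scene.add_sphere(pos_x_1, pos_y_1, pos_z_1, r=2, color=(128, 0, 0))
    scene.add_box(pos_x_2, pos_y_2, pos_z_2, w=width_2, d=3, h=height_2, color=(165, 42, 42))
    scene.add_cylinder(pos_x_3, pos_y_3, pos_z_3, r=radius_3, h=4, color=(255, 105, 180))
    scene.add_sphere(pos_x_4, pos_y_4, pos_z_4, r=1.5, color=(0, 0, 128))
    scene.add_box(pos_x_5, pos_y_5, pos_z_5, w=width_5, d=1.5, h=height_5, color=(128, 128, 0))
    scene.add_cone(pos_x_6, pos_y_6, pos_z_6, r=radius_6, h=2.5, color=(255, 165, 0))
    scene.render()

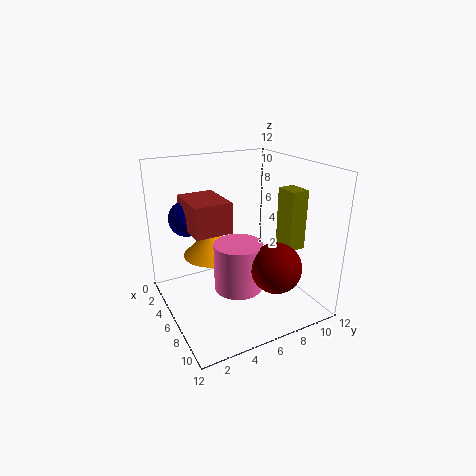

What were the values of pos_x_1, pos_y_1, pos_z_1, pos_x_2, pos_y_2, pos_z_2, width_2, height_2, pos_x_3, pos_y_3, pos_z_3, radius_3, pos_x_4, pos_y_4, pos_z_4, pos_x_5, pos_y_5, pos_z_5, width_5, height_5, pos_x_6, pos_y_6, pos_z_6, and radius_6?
pos_x_1 = 9.5; pos_y_1 = 7.5; pos_z_1 = 4.5; pos_x_2 = 3; pos_y_2 = 2; pos_z_2 = 7; width_2 = 4; height_2 = 2.5; pos_x_3 = 7; pos_y_3 = 5.5; pos_z_3 = 2; radius_3 = 2; pos_x_4 = 3.5; pos_y_4 = 2.5; pos_z_4 = 7.5; pos_x_5 = 6.5; pos_y_5 = 9.5; pos_z_5 = 5; width_5 = 2; height_5 = 5; pos_x_6 = 4; pos_y_6 = 4.5; pos_z_6 = 4; radius_6 = 2.5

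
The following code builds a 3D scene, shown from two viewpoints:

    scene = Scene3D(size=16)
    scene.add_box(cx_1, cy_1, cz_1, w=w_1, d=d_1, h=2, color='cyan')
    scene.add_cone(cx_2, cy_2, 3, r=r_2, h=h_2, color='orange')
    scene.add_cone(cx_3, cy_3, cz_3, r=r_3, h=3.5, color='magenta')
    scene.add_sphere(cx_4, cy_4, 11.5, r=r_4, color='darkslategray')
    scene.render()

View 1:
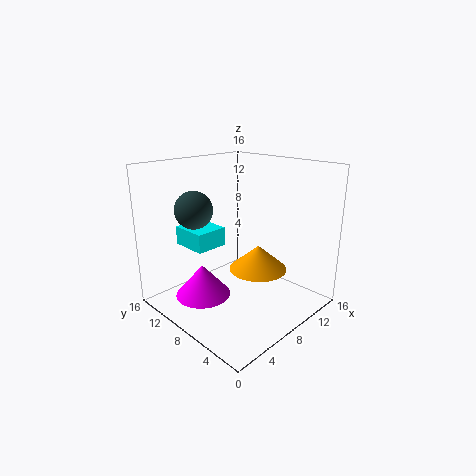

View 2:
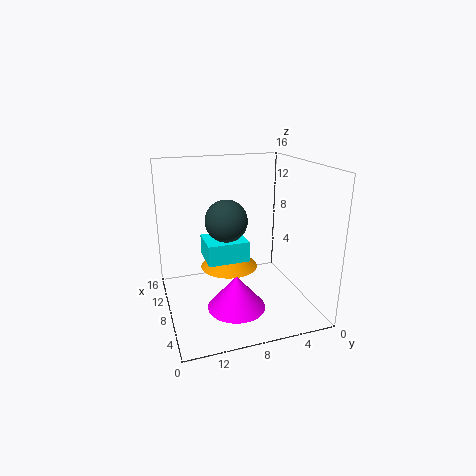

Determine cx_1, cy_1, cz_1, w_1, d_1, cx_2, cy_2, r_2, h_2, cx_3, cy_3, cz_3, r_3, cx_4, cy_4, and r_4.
cx_1 = 3, cy_1 = 8.5, cz_1 = 7.5, w_1 = 3.5, d_1 = 4, cx_2 = 11.5, cy_2 = 8, r_2 = 3.5, h_2 = 3, cx_3 = 4, cy_3 = 9.5, cz_3 = 2, r_3 = 3, cx_4 = 4, cy_4 = 10.5, r_4 = 2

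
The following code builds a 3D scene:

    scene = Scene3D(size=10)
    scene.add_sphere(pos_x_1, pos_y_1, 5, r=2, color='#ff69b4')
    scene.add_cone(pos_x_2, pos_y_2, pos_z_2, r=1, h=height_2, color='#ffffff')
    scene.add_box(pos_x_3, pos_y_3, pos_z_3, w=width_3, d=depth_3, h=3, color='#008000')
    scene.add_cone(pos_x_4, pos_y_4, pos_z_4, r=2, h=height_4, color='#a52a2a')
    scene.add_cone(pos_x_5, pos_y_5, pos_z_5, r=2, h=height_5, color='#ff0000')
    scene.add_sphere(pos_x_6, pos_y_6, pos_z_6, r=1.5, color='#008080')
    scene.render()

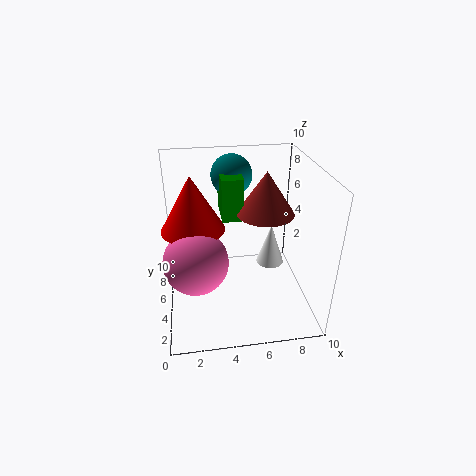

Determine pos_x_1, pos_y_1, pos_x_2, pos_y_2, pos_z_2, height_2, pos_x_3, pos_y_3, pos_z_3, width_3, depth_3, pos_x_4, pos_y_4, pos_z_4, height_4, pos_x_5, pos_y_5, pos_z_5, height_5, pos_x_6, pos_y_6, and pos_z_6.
pos_x_1 = 2
pos_y_1 = 2.5
pos_x_2 = 7.5
pos_y_2 = 5.5
pos_z_2 = 2.5
height_2 = 3
pos_x_3 = 4
pos_y_3 = 5.5
pos_z_3 = 6
width_3 = 1.5
depth_3 = 3
pos_x_4 = 7
pos_y_4 = 5.5
pos_z_4 = 6.5
height_4 = 3
pos_x_5 = 2
pos_y_5 = 4
pos_z_5 = 6.5
height_5 = 3.5
pos_x_6 = 5
pos_y_6 = 8
pos_z_6 = 8.5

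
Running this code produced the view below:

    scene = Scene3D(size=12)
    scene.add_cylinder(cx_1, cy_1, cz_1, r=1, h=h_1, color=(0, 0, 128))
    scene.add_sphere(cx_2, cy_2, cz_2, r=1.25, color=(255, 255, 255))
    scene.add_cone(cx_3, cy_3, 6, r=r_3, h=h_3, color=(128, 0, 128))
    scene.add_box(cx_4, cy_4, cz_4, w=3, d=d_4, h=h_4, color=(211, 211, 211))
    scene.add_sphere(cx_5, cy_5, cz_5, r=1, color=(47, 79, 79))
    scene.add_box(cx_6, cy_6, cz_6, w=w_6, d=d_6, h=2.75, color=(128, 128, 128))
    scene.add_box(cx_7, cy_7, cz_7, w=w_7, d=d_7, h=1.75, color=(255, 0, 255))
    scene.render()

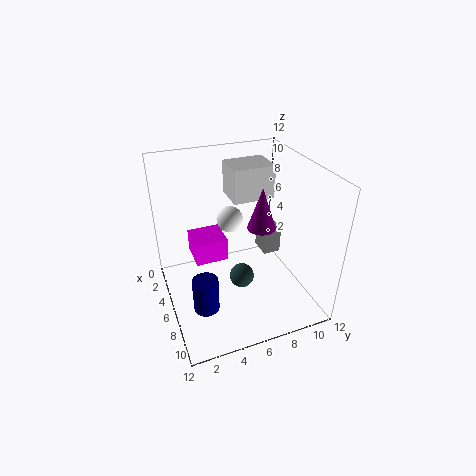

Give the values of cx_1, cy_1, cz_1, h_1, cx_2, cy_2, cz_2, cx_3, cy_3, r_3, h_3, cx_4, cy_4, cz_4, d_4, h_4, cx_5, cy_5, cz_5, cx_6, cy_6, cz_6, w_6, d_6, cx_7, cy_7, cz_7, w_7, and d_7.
cx_1 = 8.75; cy_1 = 2.25; cz_1 = 2; h_1 = 2.75; cx_2 = 2; cy_2 = 6.75; cz_2 = 5.5; cx_3 = 5.25; cy_3 = 8.5; r_3 = 1.25; h_3 = 3.75; cx_4 = 1; cy_4 = 6.5; cz_4 = 8; d_4 = 3.75; h_4 = 3; cx_5 = 7.5; cy_5 = 5.75; cz_5 = 3.25; cx_6 = 0.5; cy_6 = 10.25; cz_6 = 1; w_6 = 2.25; d_6 = 1.75; cx_7 = 5.25; cy_7 = 2; cz_7 = 5.5; w_7 = 2.5; d_7 = 2.5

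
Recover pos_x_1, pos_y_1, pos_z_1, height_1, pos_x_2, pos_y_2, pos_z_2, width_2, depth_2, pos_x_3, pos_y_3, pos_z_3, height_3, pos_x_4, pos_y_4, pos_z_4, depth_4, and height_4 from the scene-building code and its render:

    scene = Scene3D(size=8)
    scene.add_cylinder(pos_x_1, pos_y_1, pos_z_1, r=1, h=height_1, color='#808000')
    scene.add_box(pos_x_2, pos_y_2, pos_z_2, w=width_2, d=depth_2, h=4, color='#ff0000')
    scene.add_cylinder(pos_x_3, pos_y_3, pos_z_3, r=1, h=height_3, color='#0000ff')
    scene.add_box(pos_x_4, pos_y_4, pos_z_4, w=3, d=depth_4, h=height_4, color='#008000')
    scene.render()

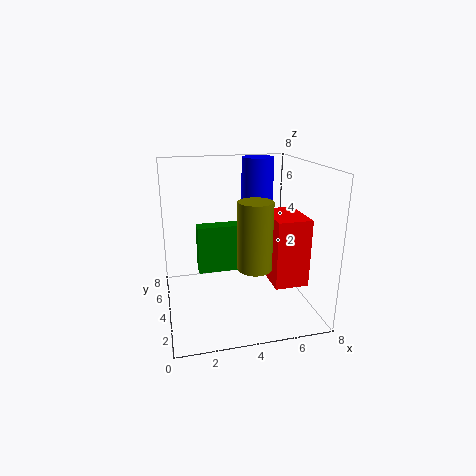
pos_x_1 = 5; pos_y_1 = 4; pos_z_1 = 2; height_1 = 4; pos_x_2 = 6; pos_y_2 = 3; pos_z_2 = 1; width_2 = 2; depth_2 = 3; pos_x_3 = 6; pos_y_3 = 7; pos_z_3 = 5; height_3 = 3; pos_x_4 = 2; pos_y_4 = 6; pos_z_4 = 1; depth_4 = 1; height_4 = 3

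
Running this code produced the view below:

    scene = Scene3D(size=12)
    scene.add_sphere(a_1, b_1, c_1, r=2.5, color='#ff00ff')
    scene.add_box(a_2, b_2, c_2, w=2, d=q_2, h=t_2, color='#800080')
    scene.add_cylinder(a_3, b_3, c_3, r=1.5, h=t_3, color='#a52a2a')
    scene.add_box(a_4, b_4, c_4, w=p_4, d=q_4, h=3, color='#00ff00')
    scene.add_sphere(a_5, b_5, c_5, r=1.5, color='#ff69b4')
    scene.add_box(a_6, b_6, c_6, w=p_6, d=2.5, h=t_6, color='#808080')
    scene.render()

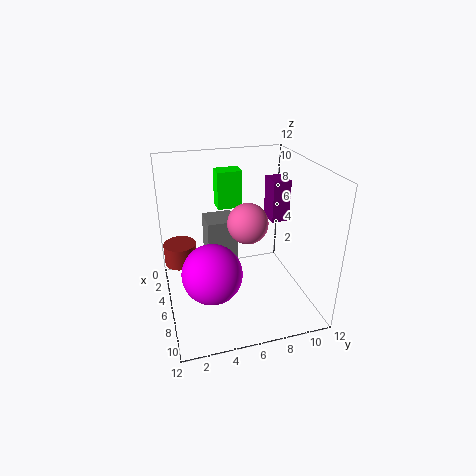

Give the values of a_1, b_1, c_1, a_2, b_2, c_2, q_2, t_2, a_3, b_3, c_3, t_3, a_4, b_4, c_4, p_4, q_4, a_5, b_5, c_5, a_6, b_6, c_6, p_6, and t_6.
a_1 = 7, b_1 = 3.5, c_1 = 3.5, a_2 = 4, b_2 = 9, c_2 = 7, q_2 = 1.5, t_2 = 3.5, a_3 = 2, b_3 = 1.5, c_3 = 2, t_3 = 2, a_4 = 4, b_4 = 4.5, c_4 = 8.5, p_4 = 1.5, q_4 = 2, a_5 = 8.5, b_5 = 6, c_5 = 8.5, a_6 = 3.5, b_6 = 3.5, c_6 = 3, p_6 = 2.5, t_6 = 4.5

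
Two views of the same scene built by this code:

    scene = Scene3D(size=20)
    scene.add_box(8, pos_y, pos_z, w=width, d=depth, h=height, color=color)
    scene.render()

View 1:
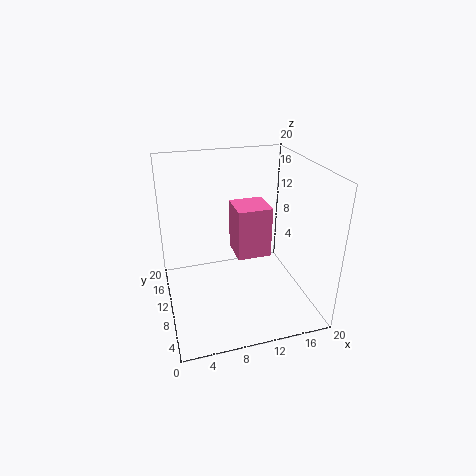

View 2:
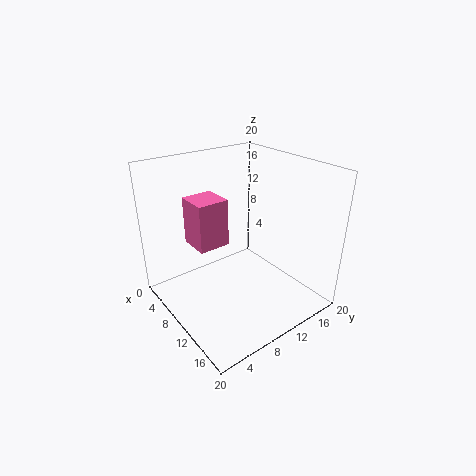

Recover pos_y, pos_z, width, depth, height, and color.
pos_y = 3, pos_z = 11, width = 4, depth = 4, height = 6, color = 'hotpink'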